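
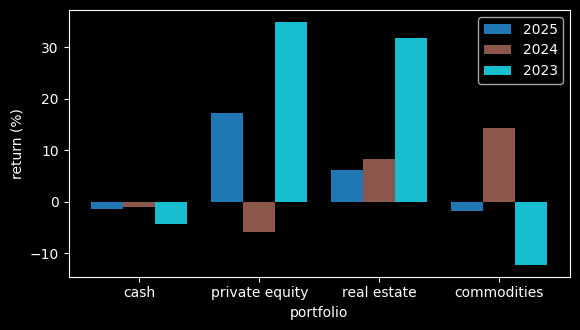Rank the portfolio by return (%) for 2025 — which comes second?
real estate

Top 3 for 2025: private equity ≈ 15, real estate ≈ 5, cash ≈ 0.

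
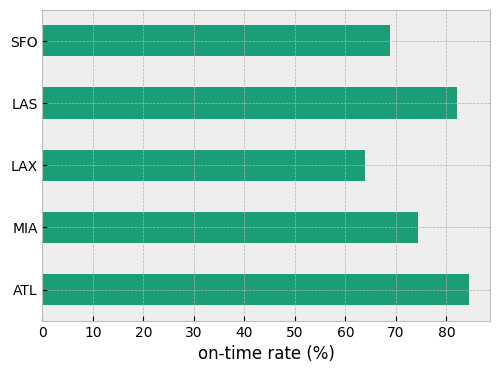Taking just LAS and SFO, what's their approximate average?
≈ 75

(80 + 70) / 2 ≈ 75.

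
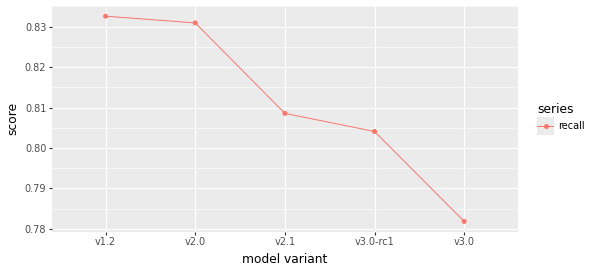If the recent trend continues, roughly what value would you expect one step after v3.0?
≈ 0.765

Last three: 0.81, 0.80, 0.78 → slope ≈ -0.015/step → next ≈ 0.765.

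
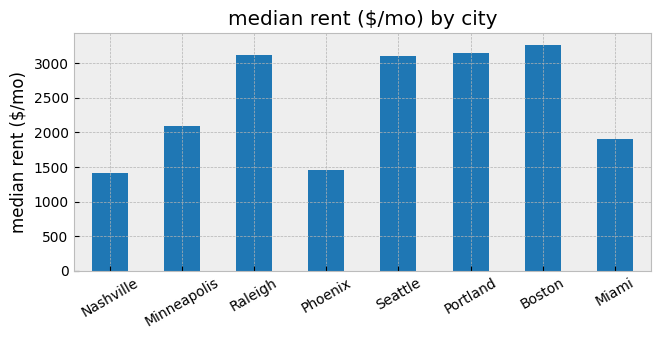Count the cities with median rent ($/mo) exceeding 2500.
4

Above 2500: Raleigh, Seattle, Portland, Boston.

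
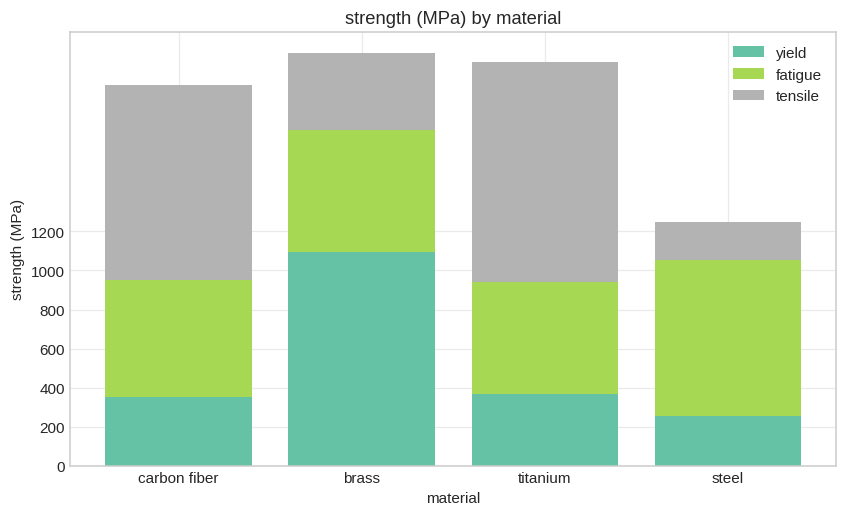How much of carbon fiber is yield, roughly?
yield top ≈ 400, bottom ≈ 0; segment ≈ 400.

≈ 400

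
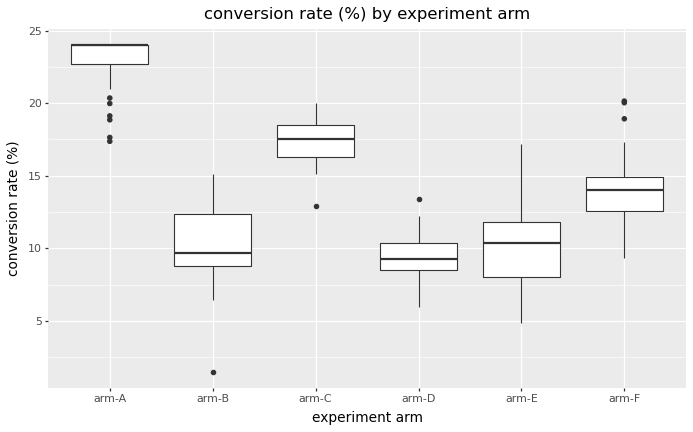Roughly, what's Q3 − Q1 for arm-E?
Q3 ≈ 12, Q1 ≈ 8; IQR ≈ 4.

≈ 4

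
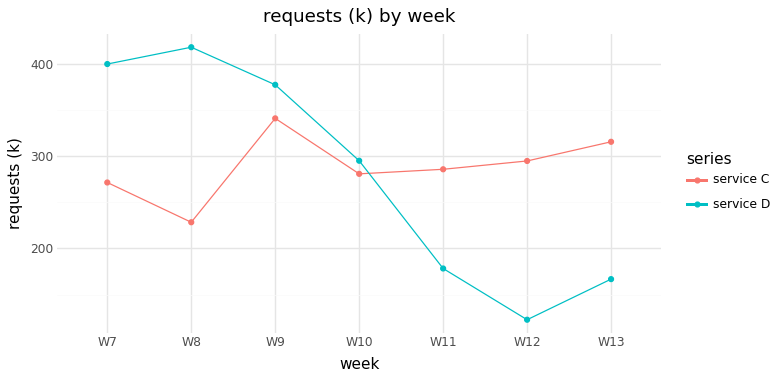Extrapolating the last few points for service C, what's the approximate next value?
Last three: 275, 300, 325 → slope ≈ 25/step → next ≈ 350.

≈ 350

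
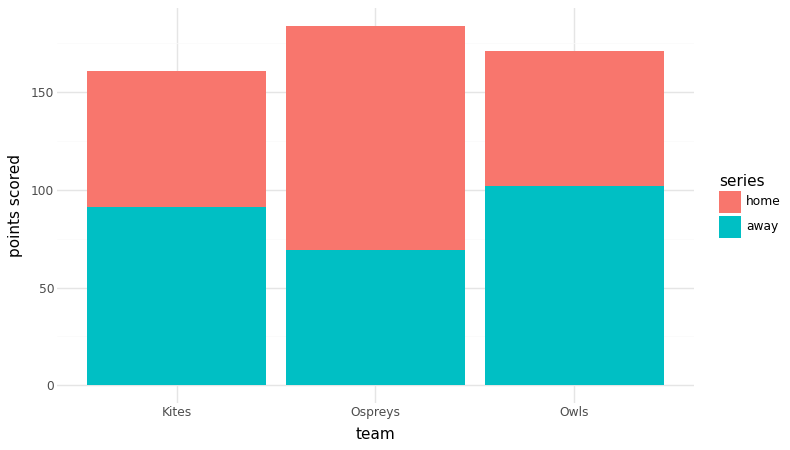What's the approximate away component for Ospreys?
≈ 60

away top ≈ 60, bottom ≈ 0; segment ≈ 60.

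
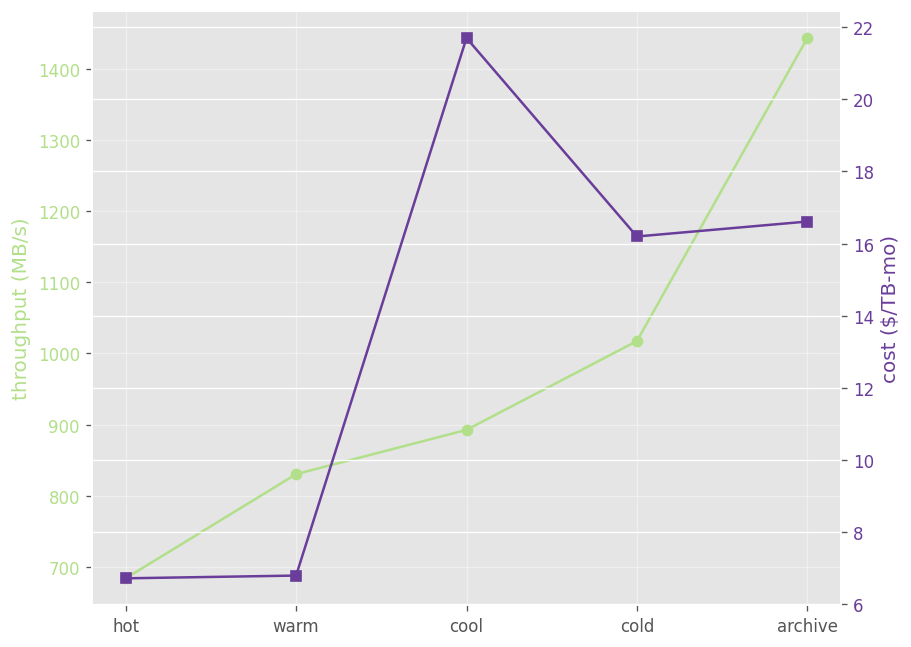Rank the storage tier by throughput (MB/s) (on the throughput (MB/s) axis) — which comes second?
Top 3 (on the throughput (MB/s) axis): archive ≈ 1400, cold ≈ 1000, cool ≈ 900.

cold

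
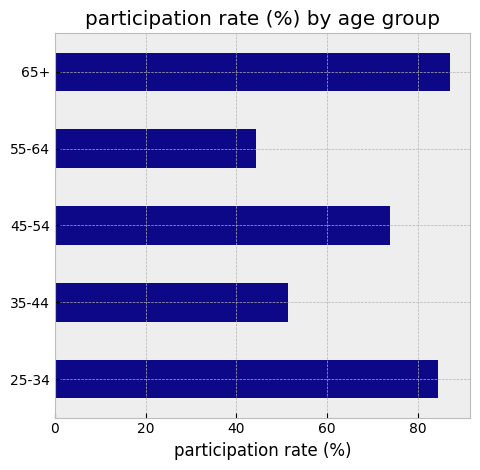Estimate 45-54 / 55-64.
≈ 1.75×

45-54 ≈ 70, 55-64 ≈ 40; 70/40 ≈ 1.75.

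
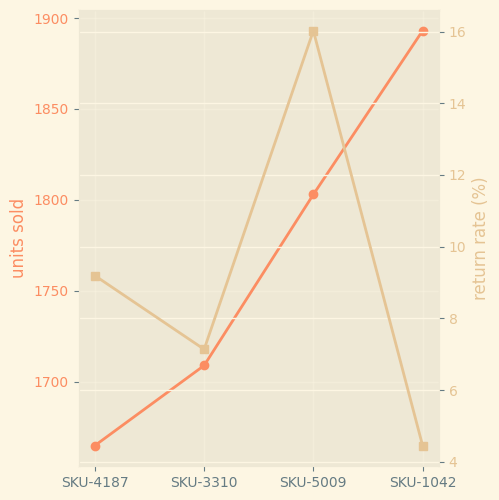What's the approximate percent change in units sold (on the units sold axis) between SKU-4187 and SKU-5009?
SKU-4187 ≈ 1660, SKU-5009 ≈ 1800; (1800 − 1660) / 1660 ≈ +8.4%.

≈ +8.4%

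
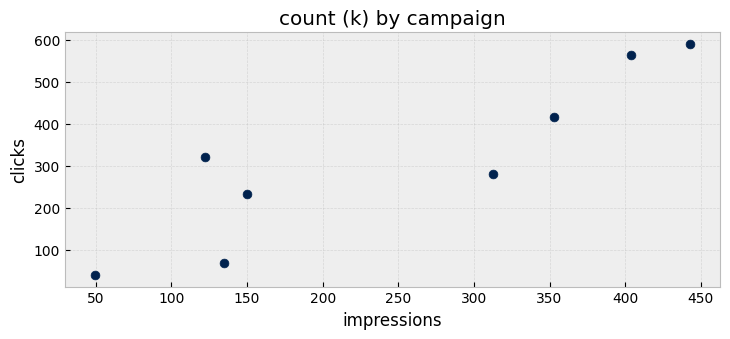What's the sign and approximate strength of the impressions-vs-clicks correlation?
Points are positively correlated; strong (|r| ≈ 0.9).

positive, strong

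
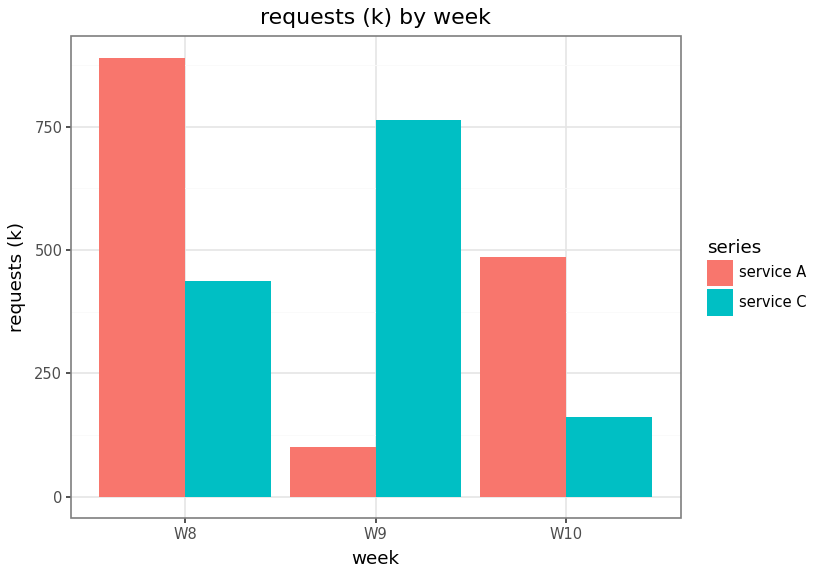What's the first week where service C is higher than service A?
W9

W8: service C ≈ 400 vs service A ≈ 900 (not yet); W9: service C ≈ 800 vs service A ≈ 100 (first crossover).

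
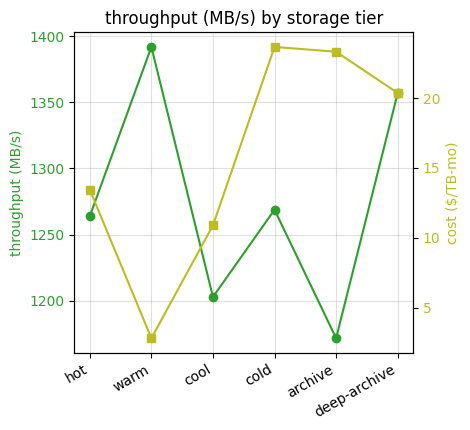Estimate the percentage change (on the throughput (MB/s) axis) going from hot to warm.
≈ +11.1%

hot ≈ 1260, warm ≈ 1400; (1400 − 1260) / 1260 ≈ +11.1%.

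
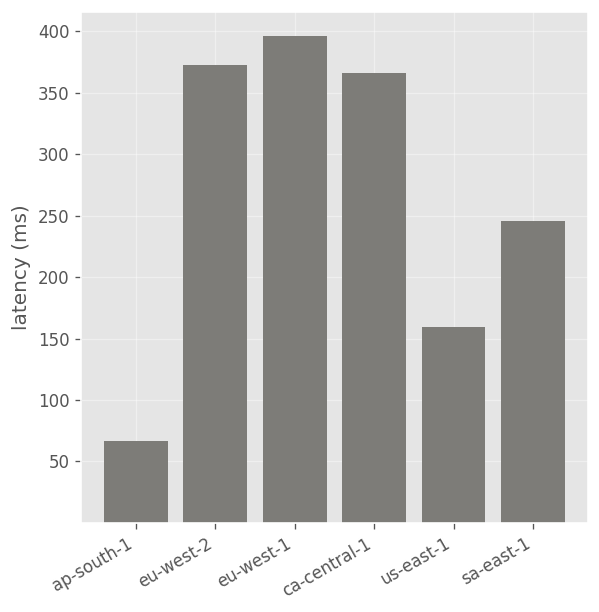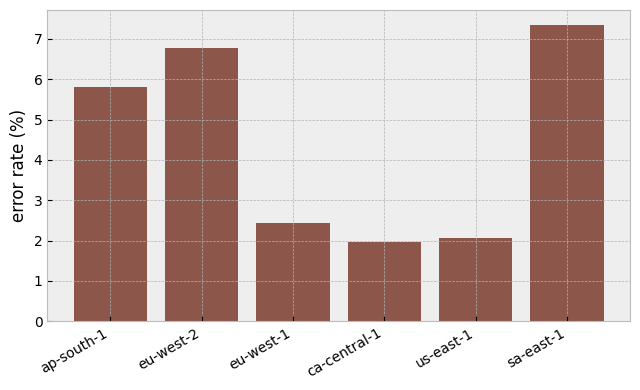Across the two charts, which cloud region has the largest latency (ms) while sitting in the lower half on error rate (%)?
Chart 2 median error rate (%) ≈ 4; below-median cloud regions: eu-west-1, ca-central-1, us-east-1. Among those, eu-west-1 has the highest latency (ms) (≈ 400).

eu-west-1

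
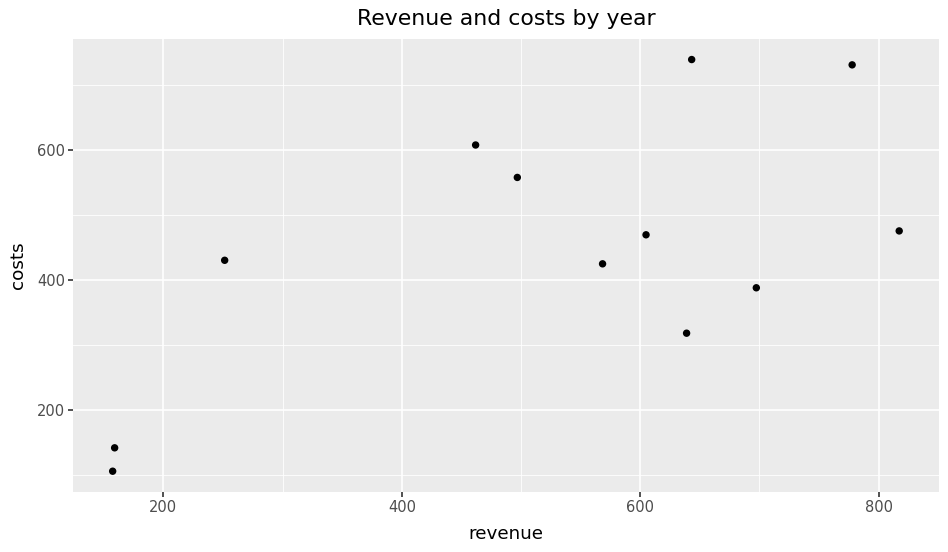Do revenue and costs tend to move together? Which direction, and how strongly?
positive, moderate

Points are positively correlated; moderate (|r| ≈ 0.6).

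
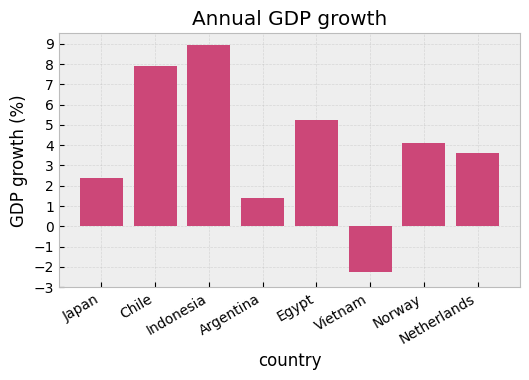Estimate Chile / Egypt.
Chile ≈ 8, Egypt ≈ 5; 8/5 ≈ 1.6.

≈ 1.6×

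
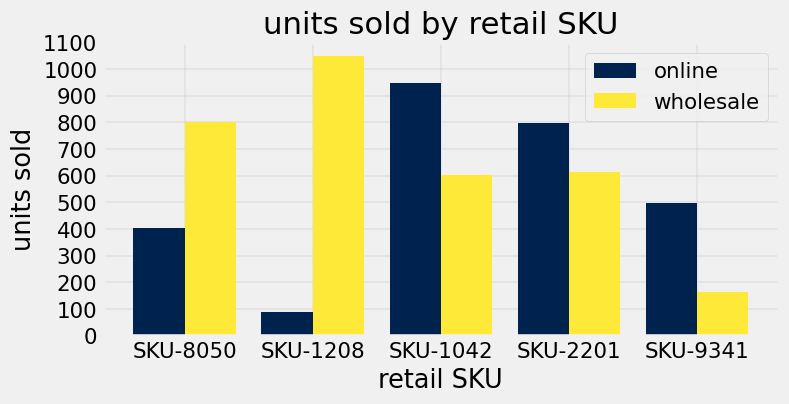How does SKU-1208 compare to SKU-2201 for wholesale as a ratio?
SKU-1208 ≈ 1000, SKU-2201 ≈ 600; 1000/600 ≈ 1.67.

≈ 1.67×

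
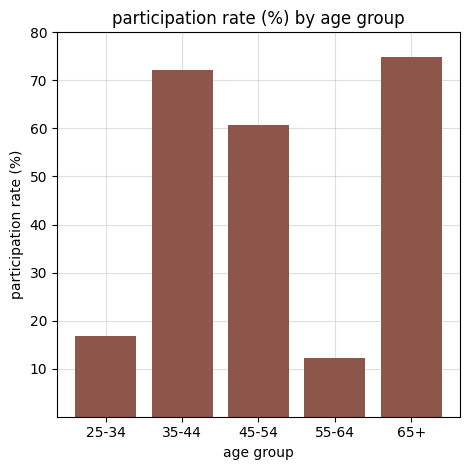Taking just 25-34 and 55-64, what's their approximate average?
≈ 15

(20 + 10) / 2 ≈ 15.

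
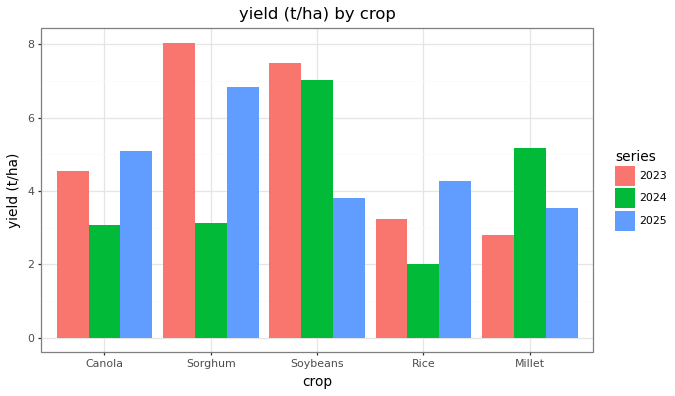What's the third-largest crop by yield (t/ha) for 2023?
Top 4 for 2023: Sorghum ≈ 8, Soybeans ≈ 7, Canola ≈ 5, Rice ≈ 3.

Canola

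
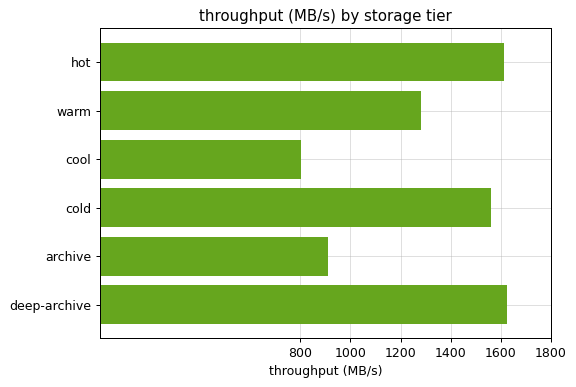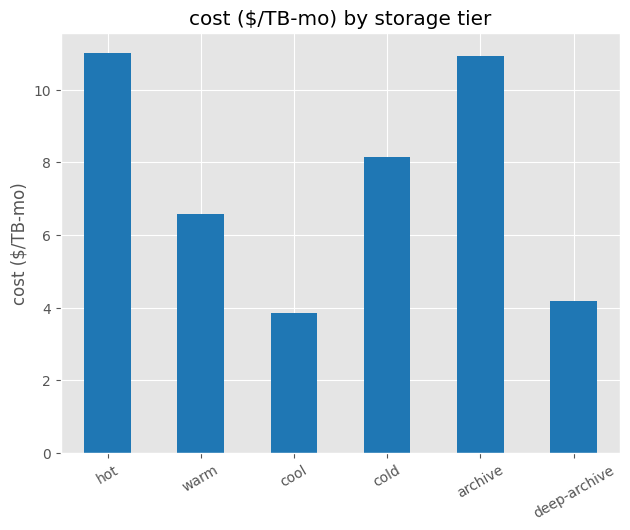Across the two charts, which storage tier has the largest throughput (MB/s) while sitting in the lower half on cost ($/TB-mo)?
Chart 2 median cost ($/TB-mo) ≈ 8; below-median storage tiers: warm, cool, deep-archive. Among those, deep-archive has the highest throughput (MB/s) (≈ 1600).

deep-archive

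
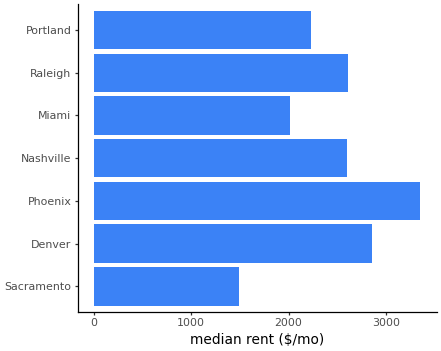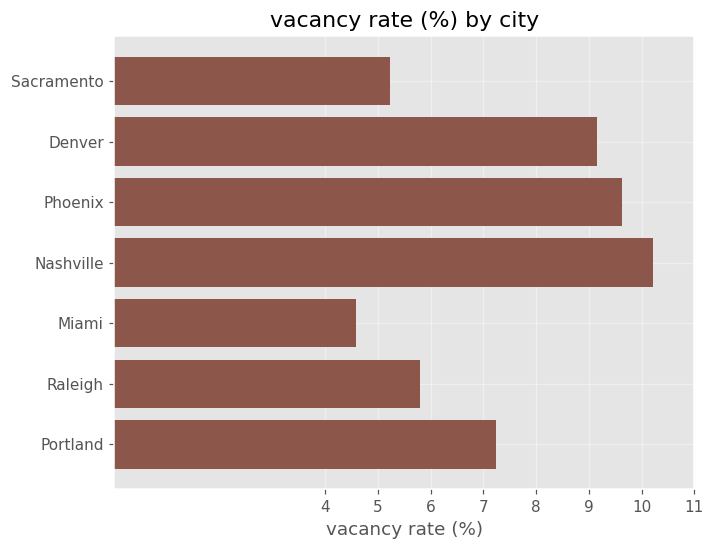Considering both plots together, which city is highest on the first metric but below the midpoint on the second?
Chart 2 median vacancy rate (%) ≈ 7; below-median cities: Sacramento, Miami, Raleigh. Among those, Raleigh has the highest median rent ($/mo) (≈ 2500).

Raleigh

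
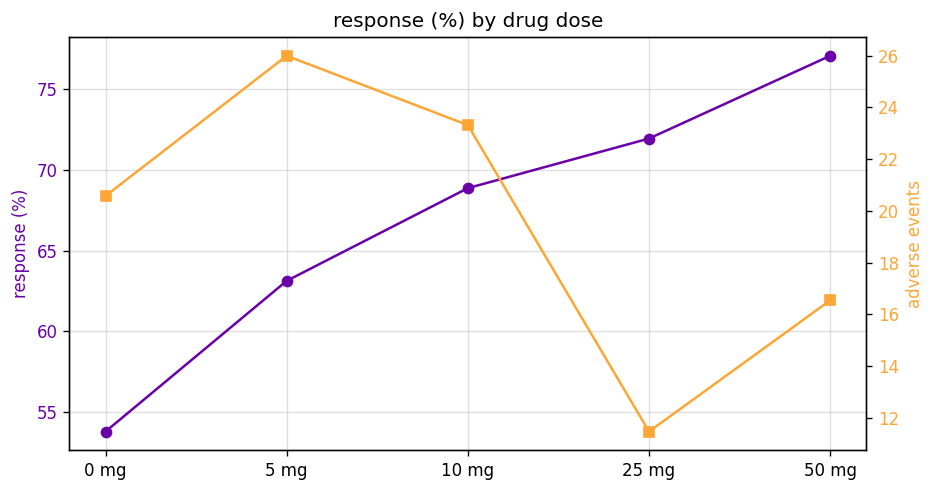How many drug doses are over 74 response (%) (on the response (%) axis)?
1

Above 74: 50 mg.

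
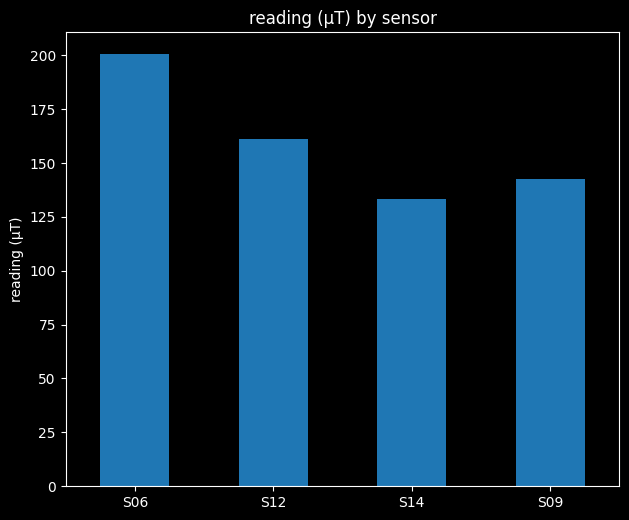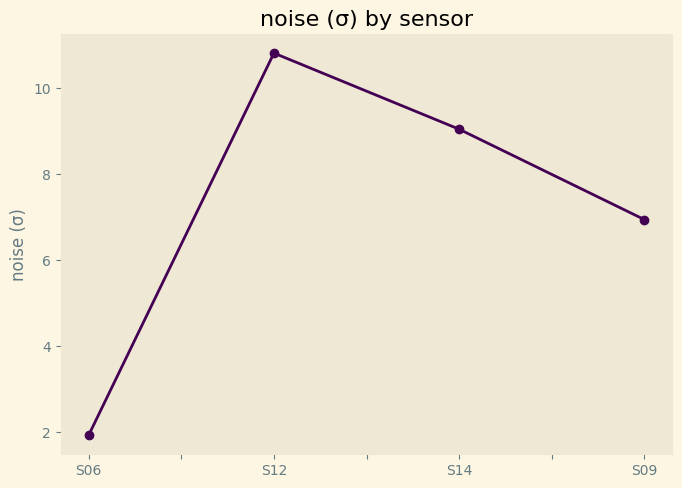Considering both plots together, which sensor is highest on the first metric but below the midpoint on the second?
Chart 2 median noise (σ) ≈ 8; below-median sensors: S06, S09. Among those, S06 has the highest reading (µT) (≈ 200).

S06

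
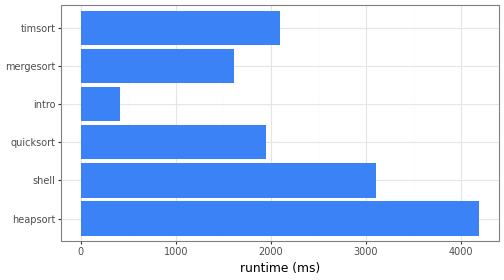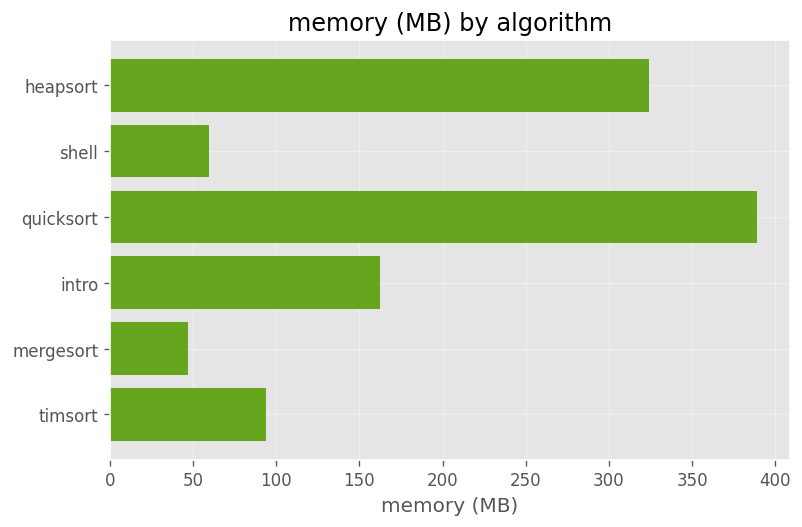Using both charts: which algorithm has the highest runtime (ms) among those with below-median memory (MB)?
Chart 2 median memory (MB) ≈ 150; below-median algorithms: shell, mergesort, timsort. Among those, shell has the highest runtime (ms) (≈ 3000).

shell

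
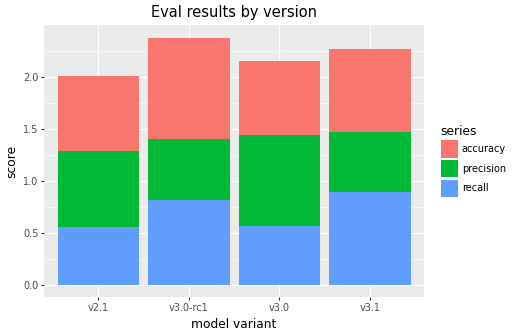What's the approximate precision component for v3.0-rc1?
≈ 0.6

precision top ≈ 1.4, bottom ≈ 0.8; segment ≈ 0.6.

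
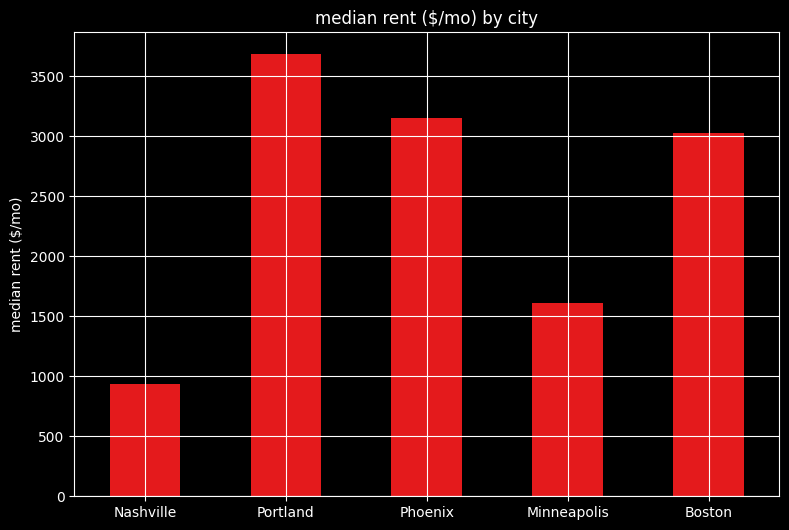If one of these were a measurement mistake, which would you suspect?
Nashville ≈ 1000; the rest sit between ≈ 1500 and ≈ 3500.

Nashville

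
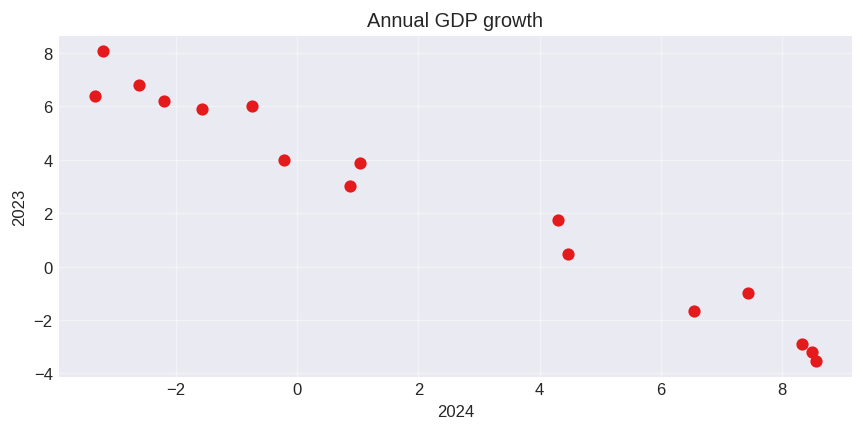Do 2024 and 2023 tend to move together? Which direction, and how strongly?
Points are negatively correlated; strong (|r| ≈ 1.0).

negative, strong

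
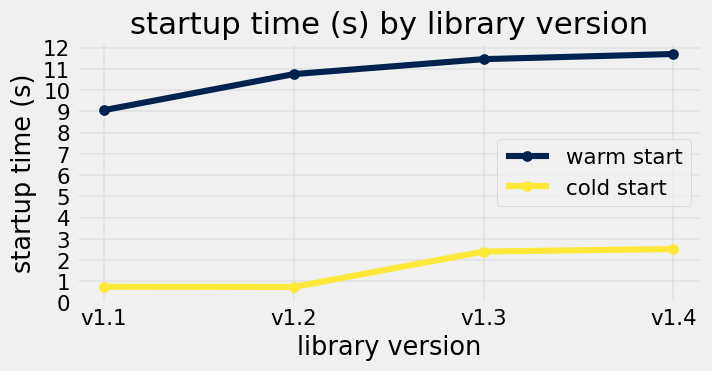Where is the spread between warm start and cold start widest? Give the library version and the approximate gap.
v1.2, ≈ 10 s

v1.2: warm start ≈ 11, cold start ≈ 1 → gap ≈ 10. Next-largest (v1.4) is only ≈ 9.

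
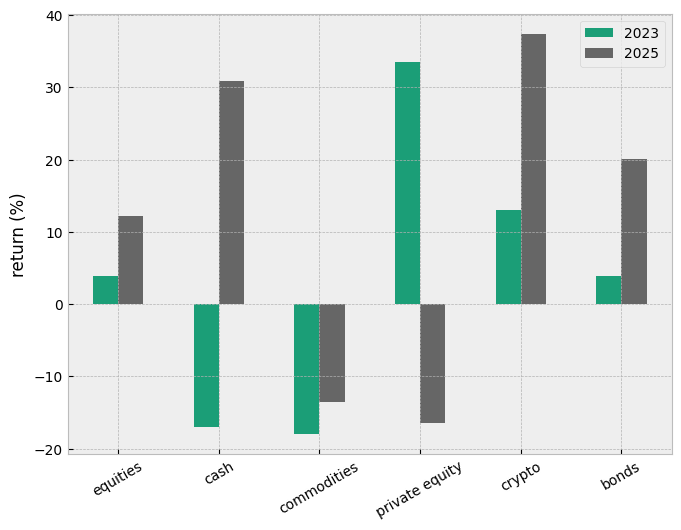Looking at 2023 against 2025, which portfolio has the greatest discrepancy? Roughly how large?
private equity: 2023 ≈ 35, 2025 ≈ -15 → gap ≈ 50. Next-largest (cash) is only ≈ 45.

private equity, ≈ 50 %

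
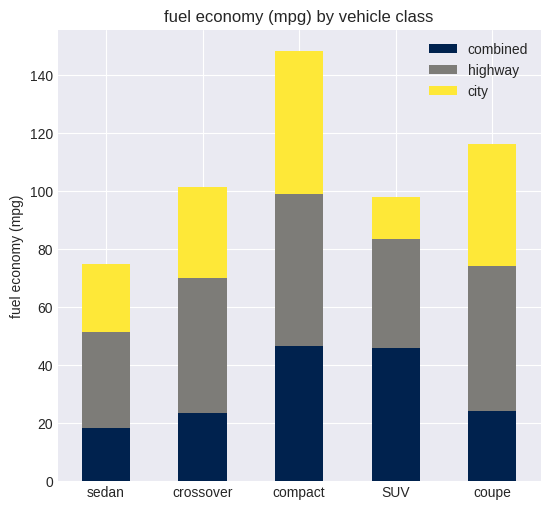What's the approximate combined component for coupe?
combined top ≈ 20, bottom ≈ 0; segment ≈ 20.

≈ 20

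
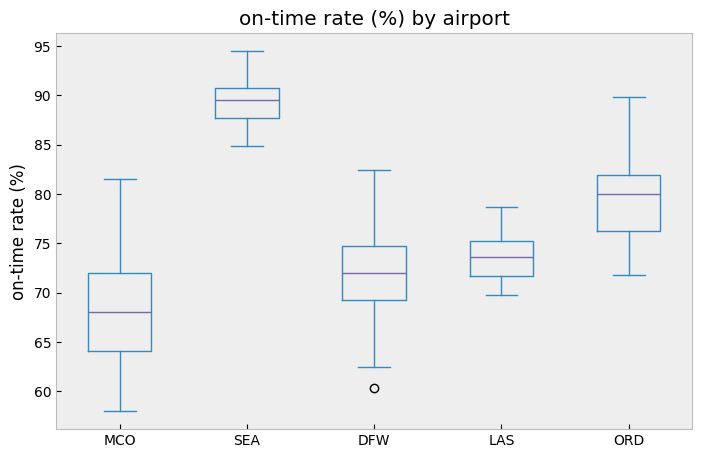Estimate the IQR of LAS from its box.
Q3 ≈ 76, Q1 ≈ 72; IQR ≈ 4.

≈ 4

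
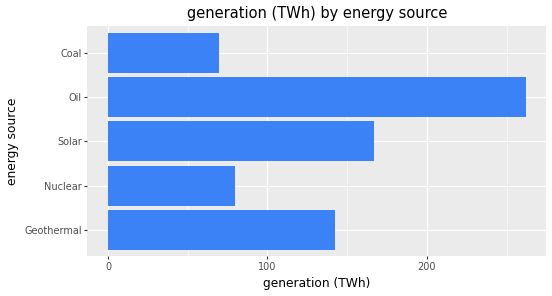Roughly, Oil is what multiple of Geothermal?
Oil ≈ 250, Geothermal ≈ 150; 250/150 ≈ 1.67.

≈ 1.67×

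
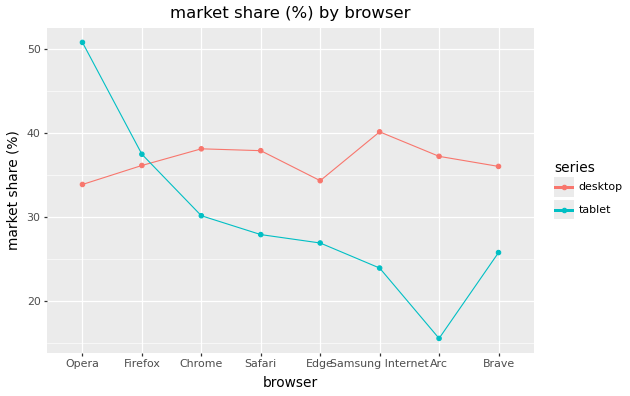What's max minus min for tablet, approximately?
≈ 35

Max Opera ≈ 50, min Arc ≈ 15; range ≈ 35.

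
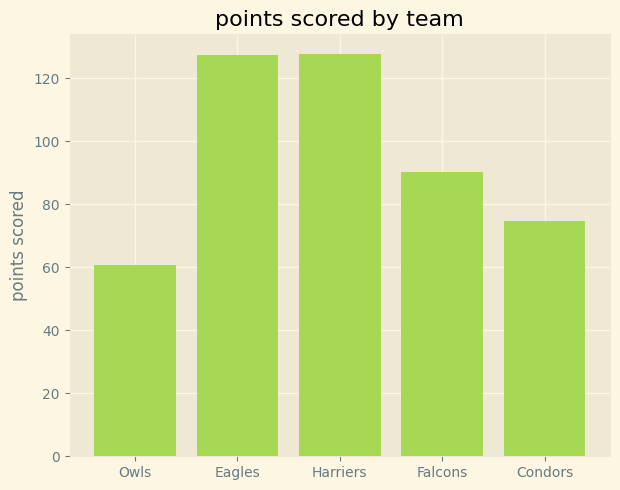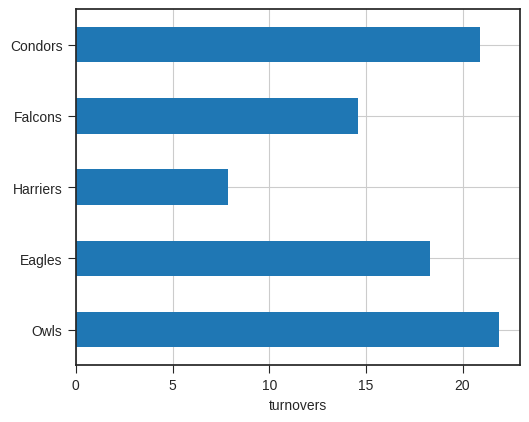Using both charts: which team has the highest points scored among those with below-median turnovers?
Harriers

Chart 2 median turnovers ≈ 20; below-median teams: Harriers, Falcons. Among those, Harriers has the highest points scored (≈ 120).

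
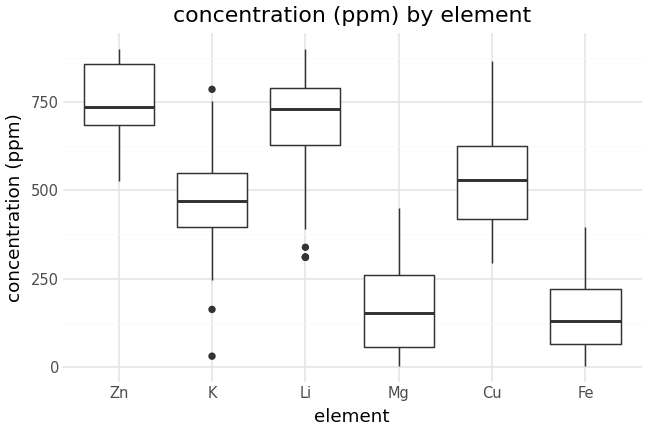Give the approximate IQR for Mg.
Q3 ≈ 300, Q1 ≈ 100; IQR ≈ 200.

≈ 200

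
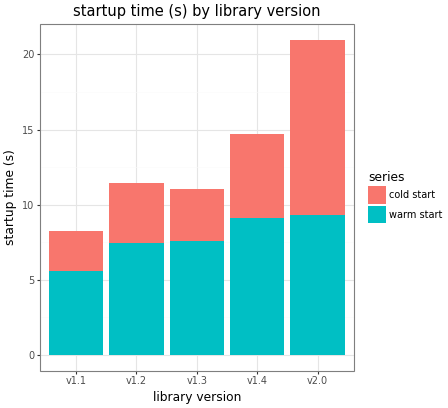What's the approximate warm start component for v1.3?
≈ 8

warm start top ≈ 8, bottom ≈ 0; segment ≈ 8.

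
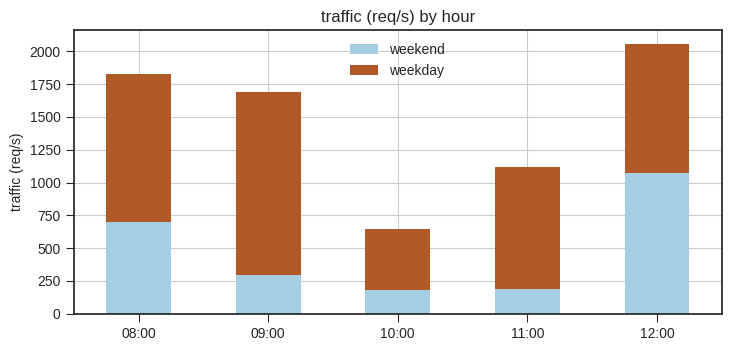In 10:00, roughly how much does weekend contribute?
weekend top ≈ 200, bottom ≈ 0; segment ≈ 200.

≈ 200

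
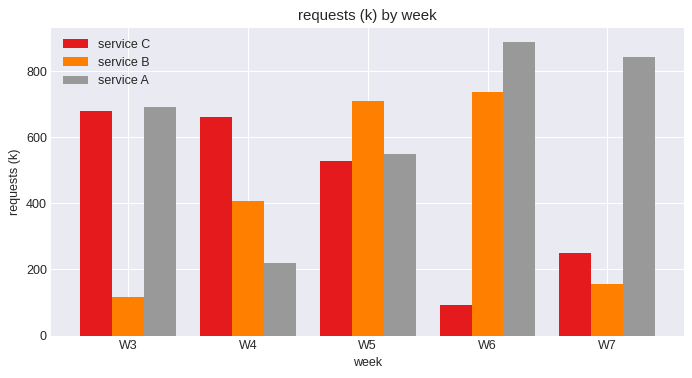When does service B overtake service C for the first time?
W5

W4: service B ≈ 400 vs service C ≈ 700 (not yet); W5: service B ≈ 700 vs service C ≈ 500 (first crossover).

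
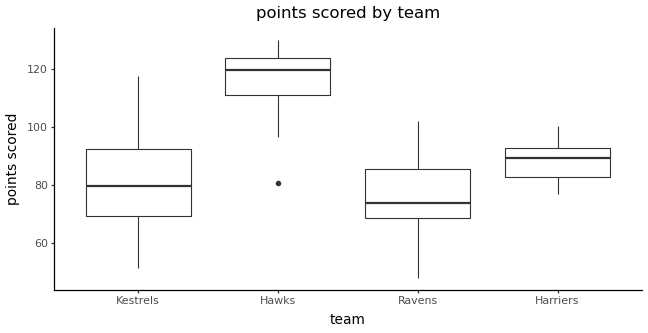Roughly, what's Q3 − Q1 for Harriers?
Q3 ≈ 95, Q1 ≈ 85; IQR ≈ 10.

≈ 10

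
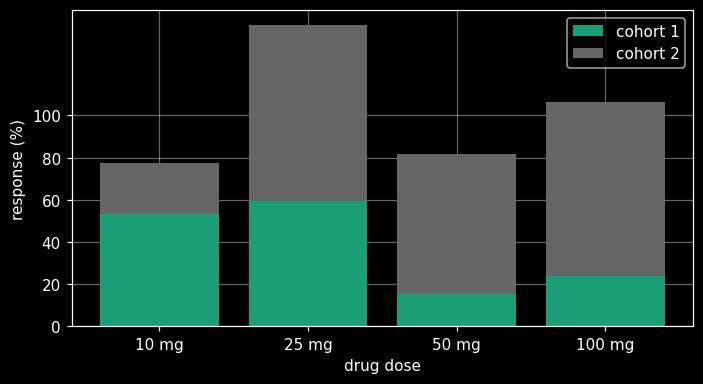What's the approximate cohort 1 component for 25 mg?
≈ 60

cohort 1 top ≈ 60, bottom ≈ 0; segment ≈ 60.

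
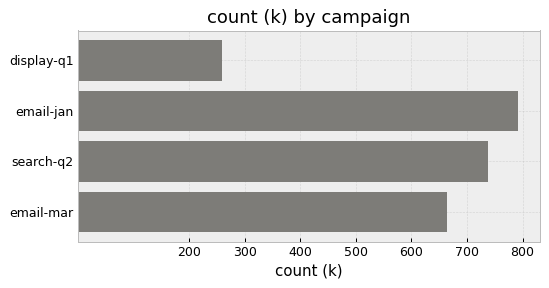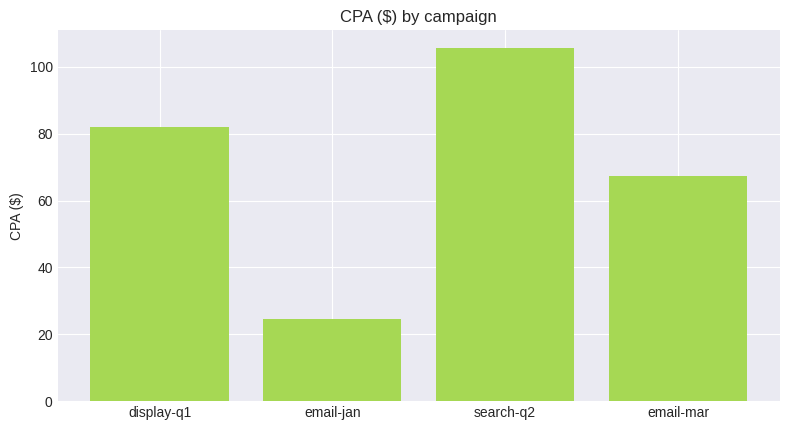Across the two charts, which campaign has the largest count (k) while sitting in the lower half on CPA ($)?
email-jan

Chart 2 median CPA ($) ≈ 70; below-median campaigns: email-jan, email-mar. Among those, email-jan has the highest count (k) (≈ 800).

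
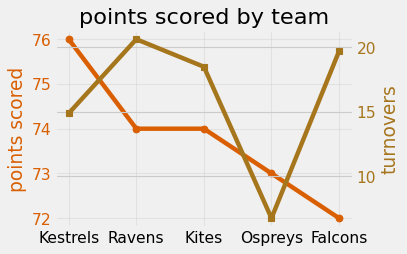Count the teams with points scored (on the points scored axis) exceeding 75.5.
1

Above 75.5: Kestrels.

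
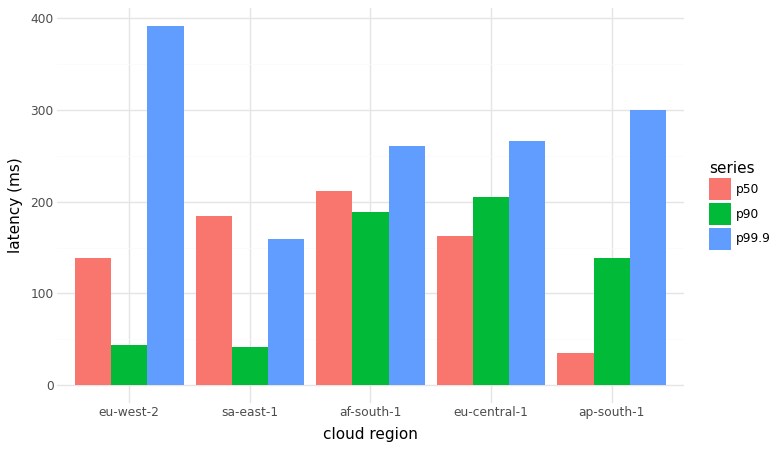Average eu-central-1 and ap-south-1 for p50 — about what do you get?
≈ 100

(150 + 50) / 2 ≈ 100.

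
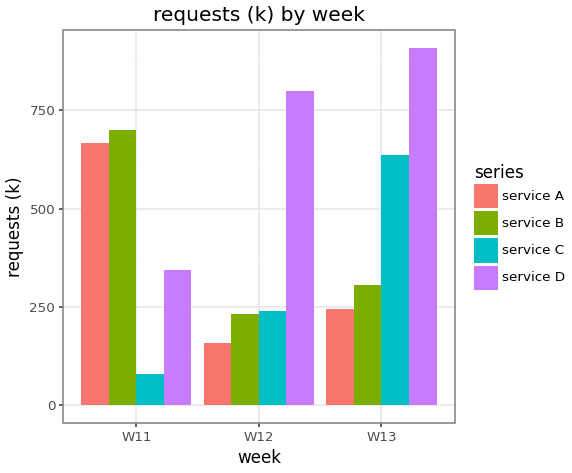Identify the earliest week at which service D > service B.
W12

W11: service D ≈ 300 vs service B ≈ 700 (not yet); W12: service D ≈ 800 vs service B ≈ 200 (first crossover).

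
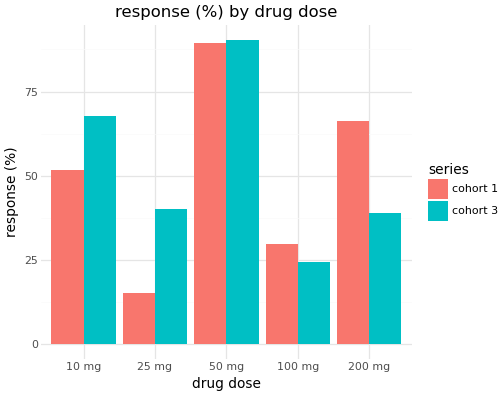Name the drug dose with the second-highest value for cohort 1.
200 mg

Top 3 for cohort 1: 50 mg ≈ 90, 200 mg ≈ 70, 10 mg ≈ 50.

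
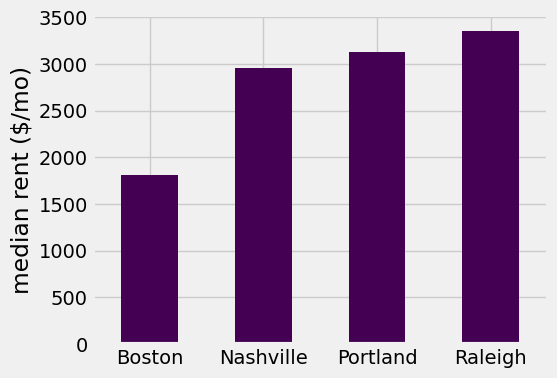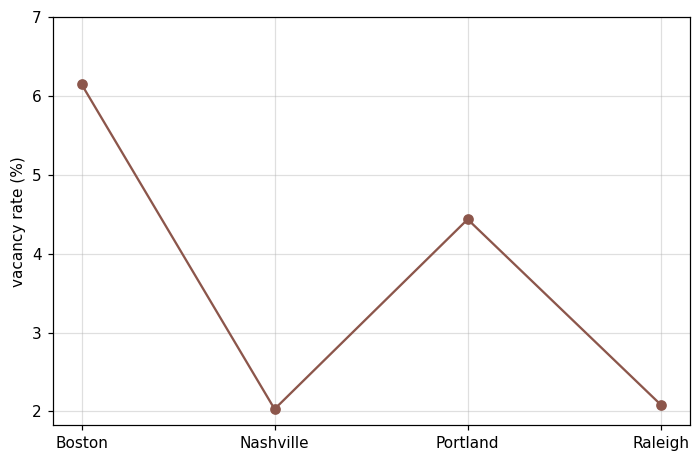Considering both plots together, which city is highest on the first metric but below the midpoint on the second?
Raleigh

Chart 2 median vacancy rate (%) ≈ 3; below-median cities: Nashville, Raleigh. Among those, Raleigh has the highest median rent ($/mo) (≈ 3500).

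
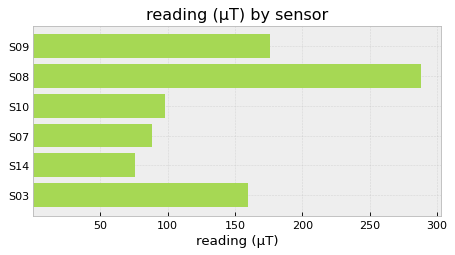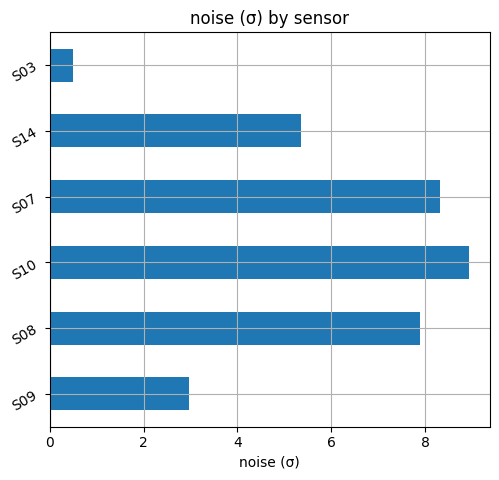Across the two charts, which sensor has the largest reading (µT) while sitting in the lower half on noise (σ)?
S09

Chart 2 median noise (σ) ≈ 7; below-median sensors: S09, S14, S03. Among those, S09 has the highest reading (µT) (≈ 200).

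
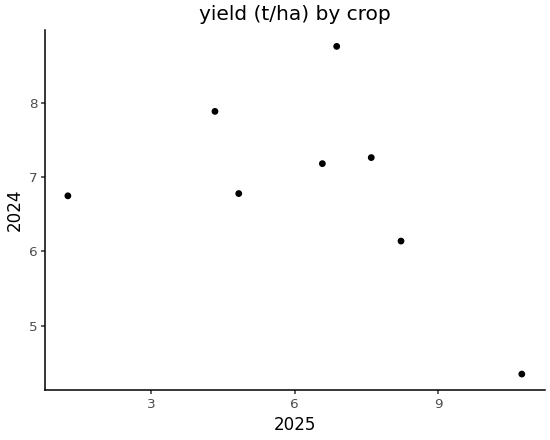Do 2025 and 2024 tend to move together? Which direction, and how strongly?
negative, moderate

Points are negatively correlated; moderate (|r| ≈ 0.5).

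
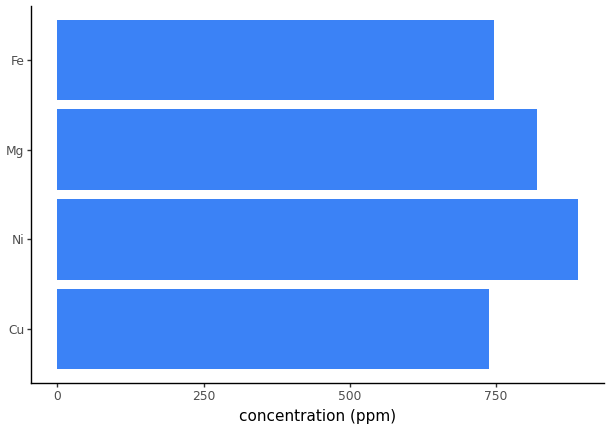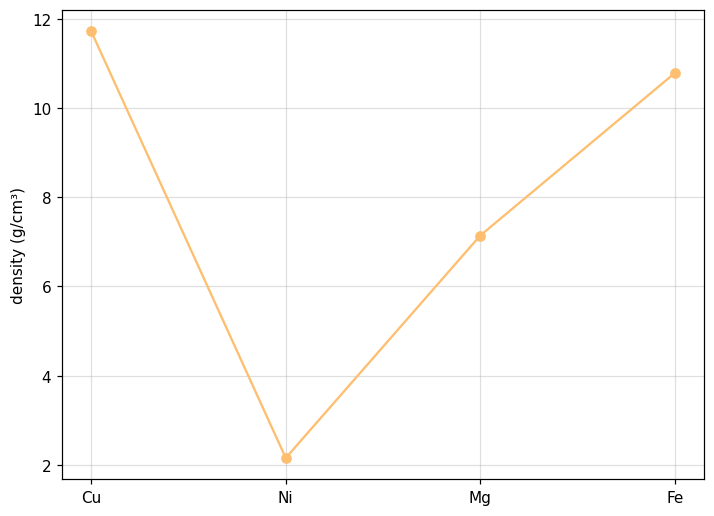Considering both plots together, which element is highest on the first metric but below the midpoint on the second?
Ni

Chart 2 median density (g/cm³) ≈ 8; below-median elements: Ni, Mg. Among those, Ni has the highest concentration (ppm) (≈ 900).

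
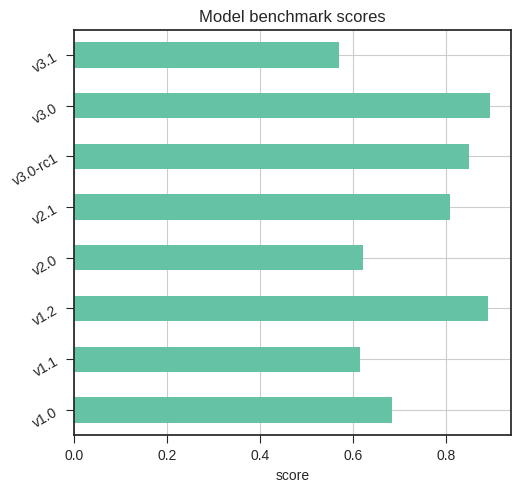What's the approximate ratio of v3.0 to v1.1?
v3.0 ≈ 0.9, v1.1 ≈ 0.6; 0.9/0.6 ≈ 1.5.

≈ 1.5×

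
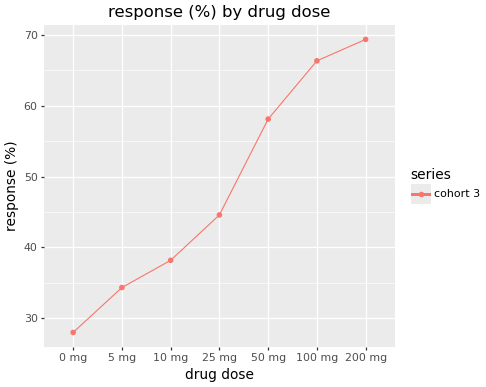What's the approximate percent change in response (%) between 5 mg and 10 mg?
5 mg ≈ 35, 10 mg ≈ 40; (40 − 35) / 35 ≈ +14.3%.

≈ +14.3%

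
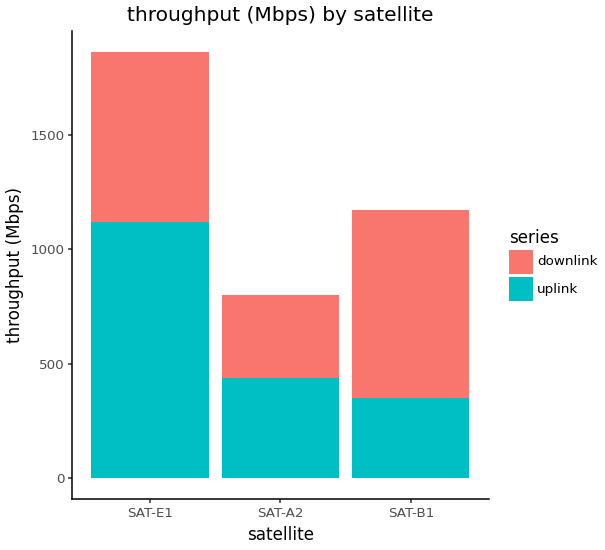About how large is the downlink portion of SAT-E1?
≈ 600

downlink top ≈ 1800, bottom ≈ 1200; segment ≈ 600.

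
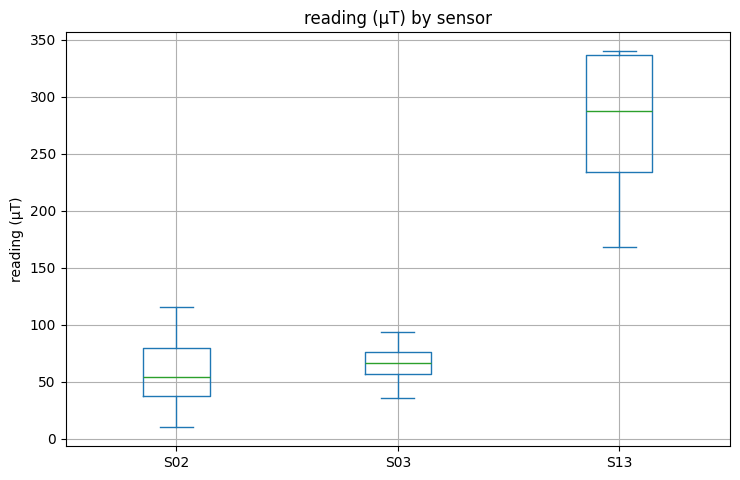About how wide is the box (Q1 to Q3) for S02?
Q3 ≈ 80, Q1 ≈ 40; IQR ≈ 40.

≈ 40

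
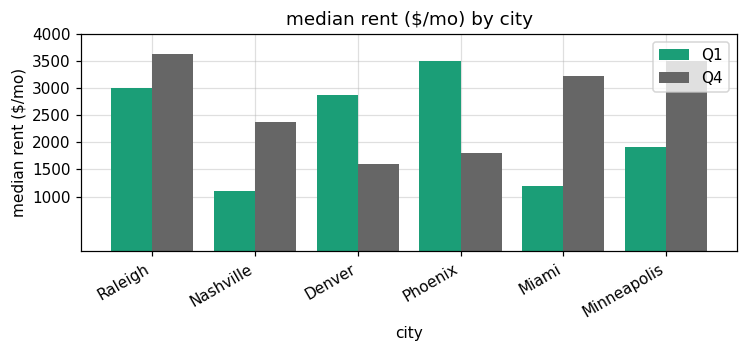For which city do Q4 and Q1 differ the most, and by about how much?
Miami, ≈ 2000 $/mo

Miami: Q4 ≈ 3000, Q1 ≈ 1000 → gap ≈ 2000. Next-largest (Phoenix) is only ≈ 1500.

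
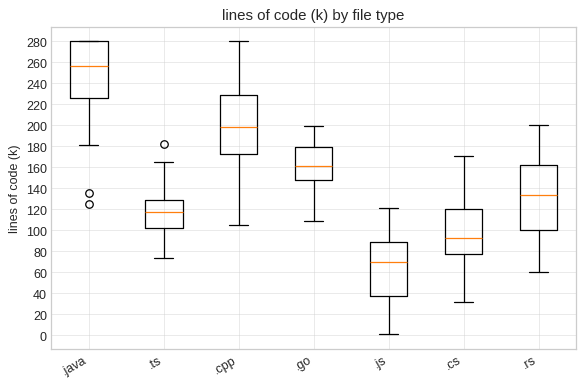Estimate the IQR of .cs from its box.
Q3 ≈ 120, Q1 ≈ 80; IQR ≈ 40.

≈ 40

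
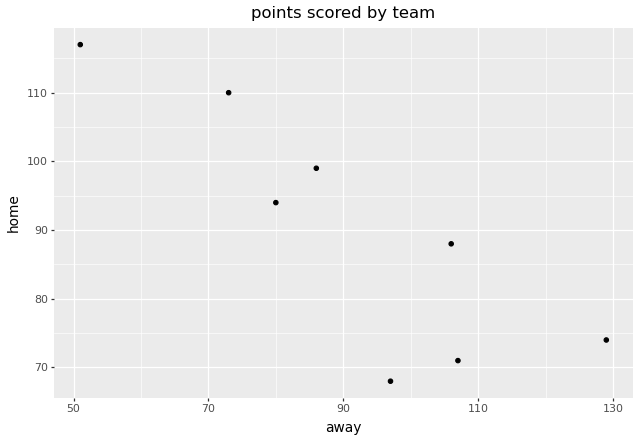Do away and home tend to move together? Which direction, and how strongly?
negative, strong

Points are negatively correlated; strong (|r| ≈ 0.8).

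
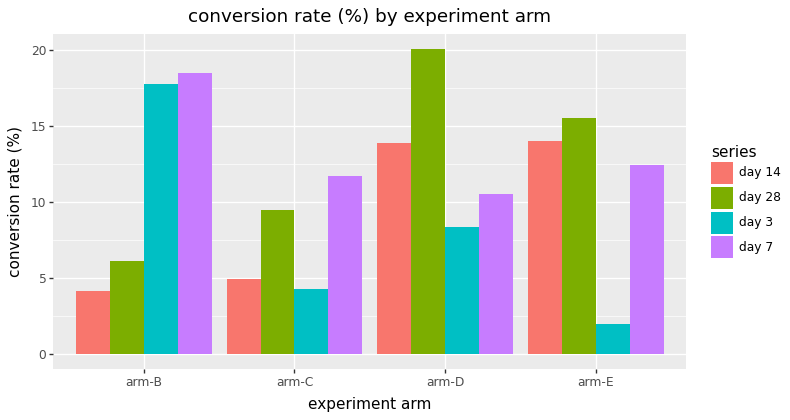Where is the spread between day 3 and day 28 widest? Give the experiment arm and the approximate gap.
arm-E, ≈ 14 %

arm-E: day 3 ≈ 2, day 28 ≈ 16 → gap ≈ 14. Next-largest (arm-D) is only ≈ 12.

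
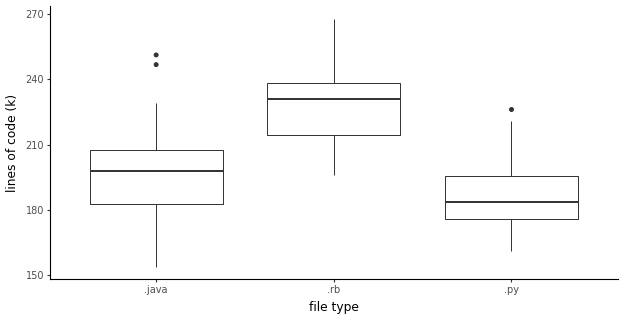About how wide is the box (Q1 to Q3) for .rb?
≈ 25

Q3 ≈ 240, Q1 ≈ 215; IQR ≈ 25.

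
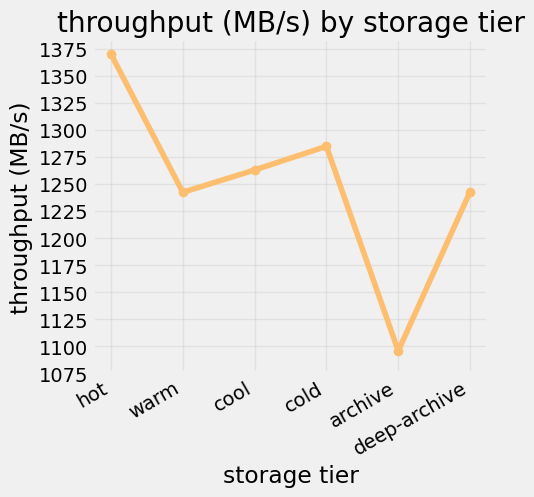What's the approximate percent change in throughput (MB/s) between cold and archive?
≈ -13.7%

cold ≈ 1275, archive ≈ 1100; (1100 − 1275) / 1275 ≈ -13.7%.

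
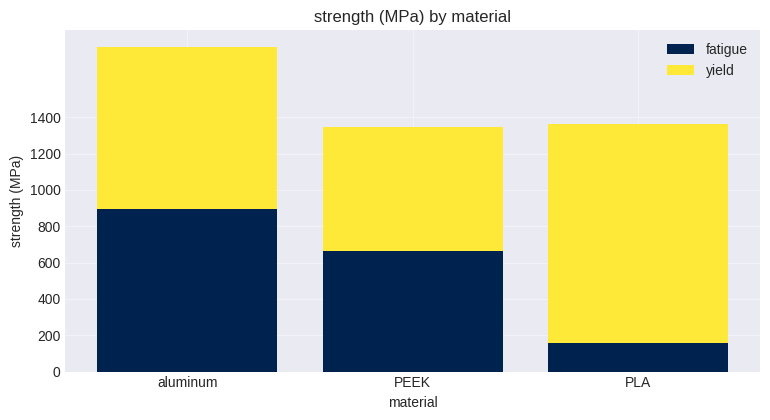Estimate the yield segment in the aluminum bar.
≈ 1000

yield top ≈ 1800, bottom ≈ 800; segment ≈ 1000.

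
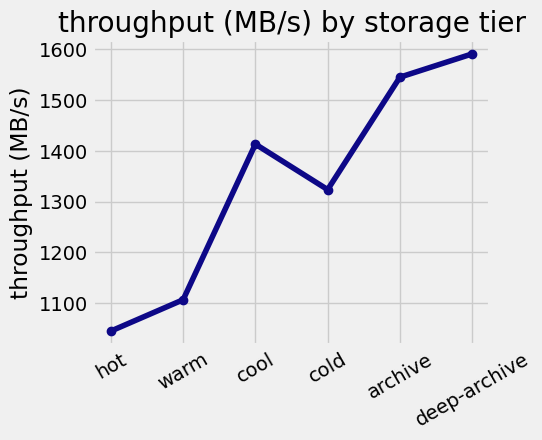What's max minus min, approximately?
≈ 550

Max deep-archive ≈ 1600, min hot ≈ 1050; range ≈ 550.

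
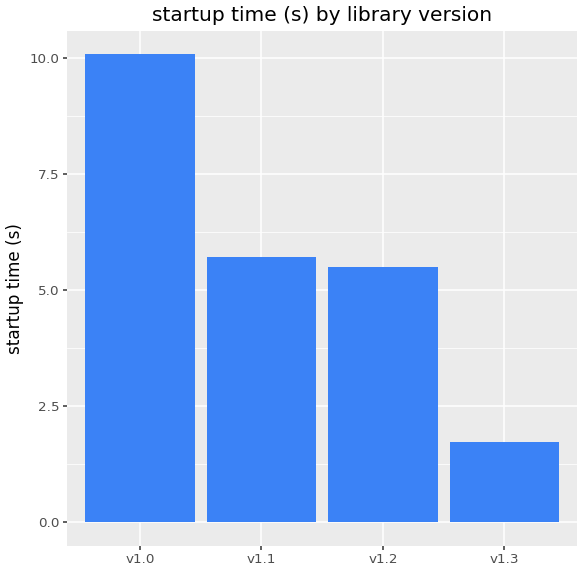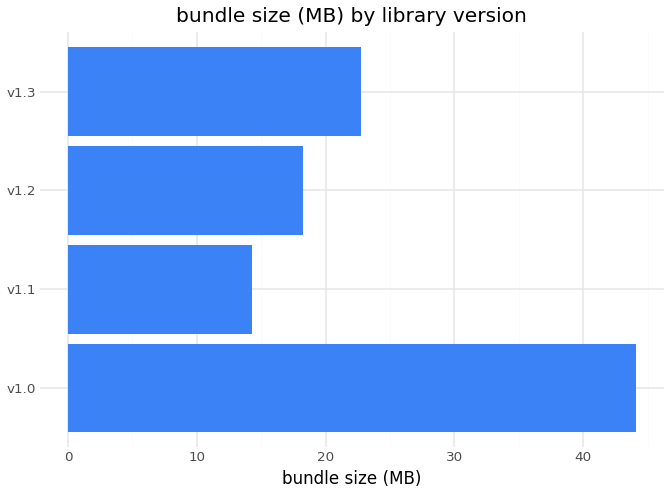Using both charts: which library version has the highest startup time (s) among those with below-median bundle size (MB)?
v1.1

Chart 2 median bundle size (MB) ≈ 20; below-median library versions: v1.1, v1.2. Among those, v1.1 has the highest startup time (s) (≈ 6).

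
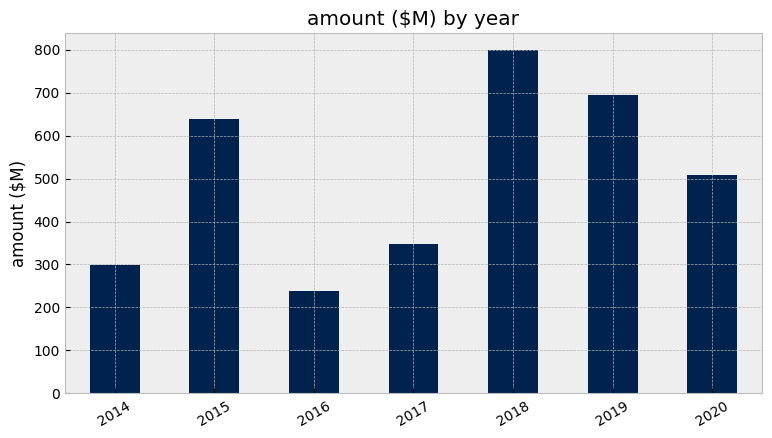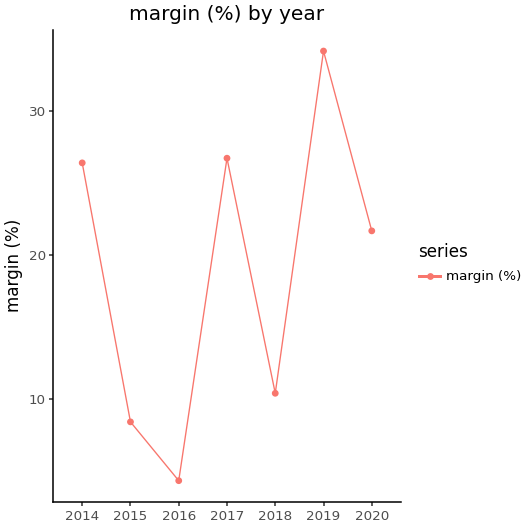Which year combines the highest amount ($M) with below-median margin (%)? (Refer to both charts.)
2018

Chart 2 median margin (%) ≈ 20; below-median years: 2015, 2016, 2018. Among those, 2018 has the highest amount ($M) (≈ 800).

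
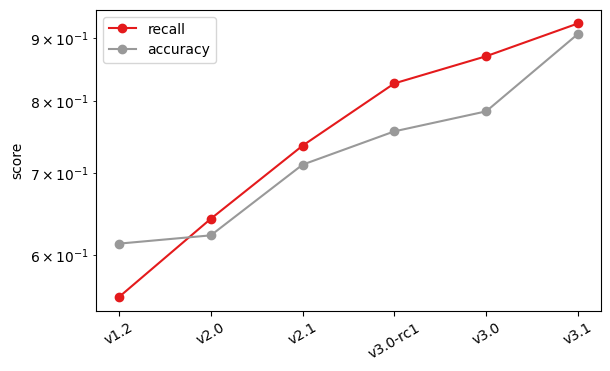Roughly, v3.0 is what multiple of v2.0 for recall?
v3.0 ≈ 0.85, v2.0 ≈ 0.65; 0.85/0.65 ≈ 1.31.

≈ 1.31×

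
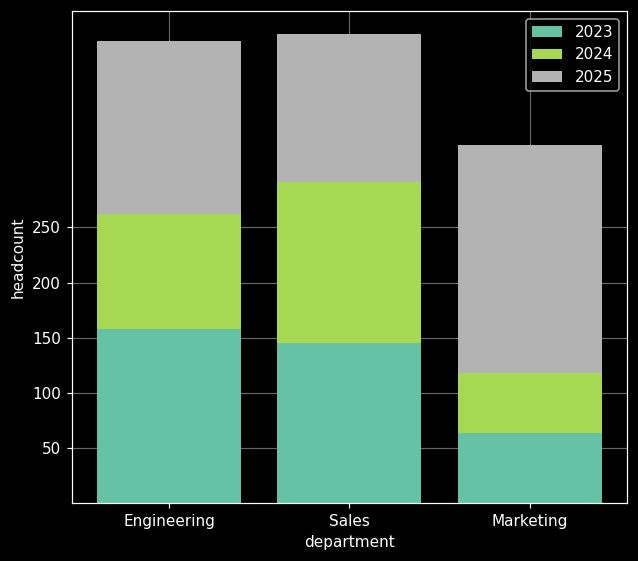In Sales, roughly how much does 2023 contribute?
≈ 150

2023 top ≈ 150, bottom ≈ 0; segment ≈ 150.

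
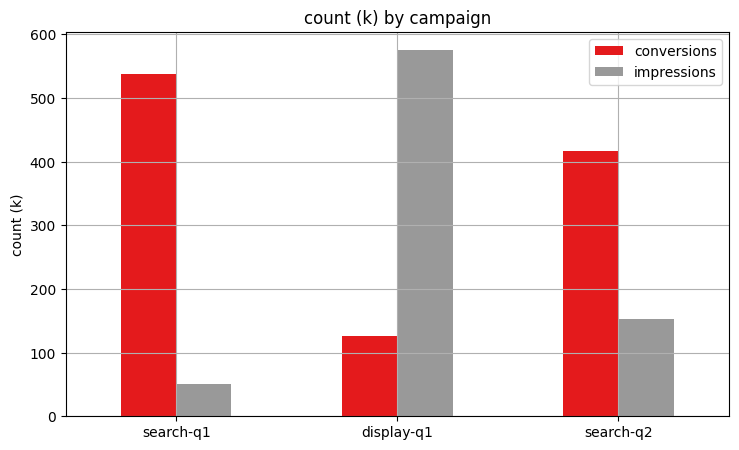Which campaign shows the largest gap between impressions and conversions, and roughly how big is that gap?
search-q1: impressions ≈ 50, conversions ≈ 550 → gap ≈ 500. Next-largest (display-q1) is only ≈ 450.

search-q1, ≈ 500 k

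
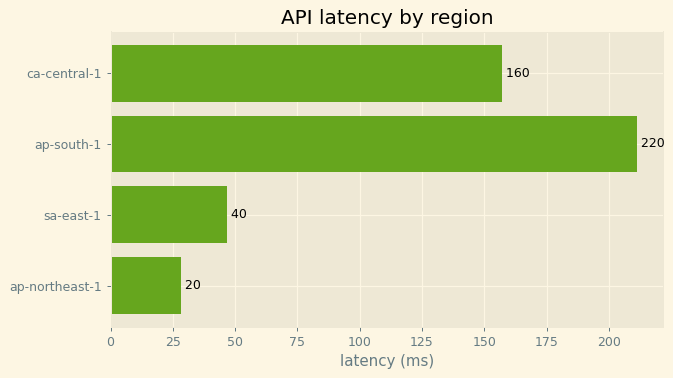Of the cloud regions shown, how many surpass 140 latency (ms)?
Above 140: ca-central-1, ap-south-1.

2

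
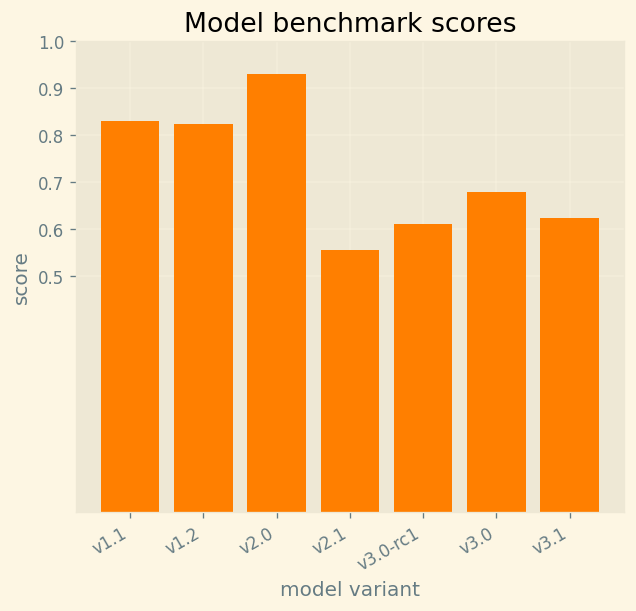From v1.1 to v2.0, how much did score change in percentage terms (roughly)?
v1.1 ≈ 0.8, v2.0 ≈ 0.9; (0.9 − 0.8) / 0.8 ≈ +12.5%.

≈ +12.5%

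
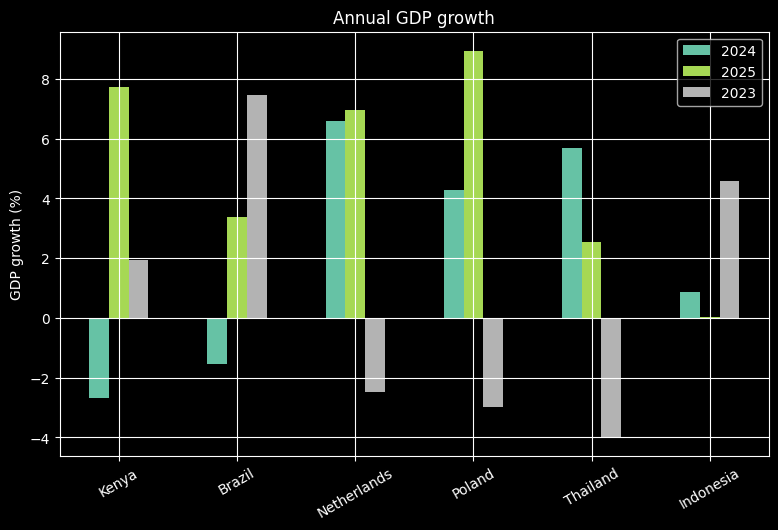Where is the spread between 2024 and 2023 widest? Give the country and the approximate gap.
Thailand, ≈ 10 %

Thailand: 2024 ≈ 6, 2023 ≈ -4 → gap ≈ 10. Next-largest (Netherlands) is only ≈ 8.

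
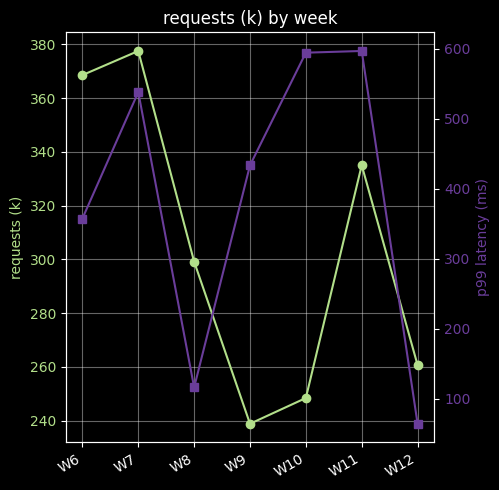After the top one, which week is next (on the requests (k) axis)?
W6

Top 3 (on the requests (k) axis): W7 ≈ 380, W6 ≈ 360, W11 ≈ 340.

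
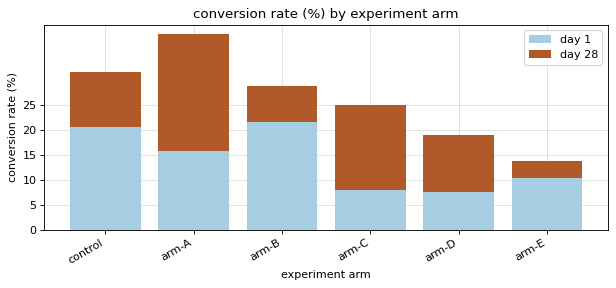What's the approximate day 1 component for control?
≈ 20

day 1 top ≈ 20, bottom ≈ 0; segment ≈ 20.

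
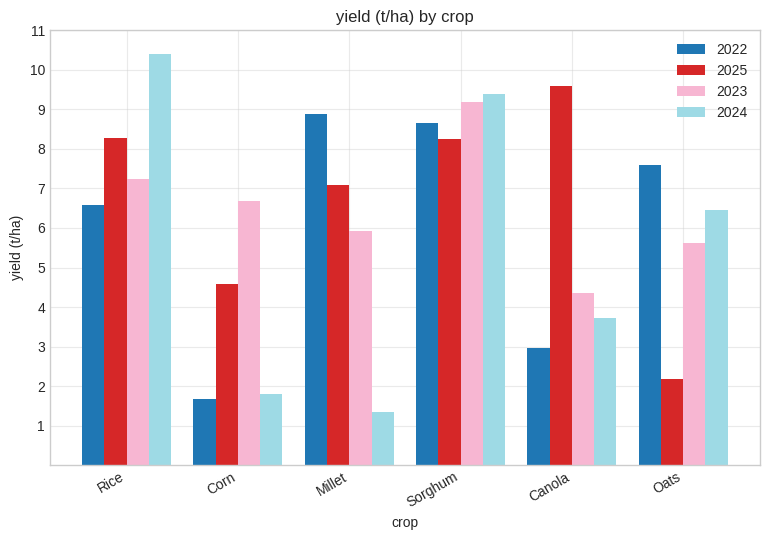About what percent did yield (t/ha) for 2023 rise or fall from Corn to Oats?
Corn ≈ 7, Oats ≈ 6; (6 − 7) / 7 ≈ -14.3%.

≈ -14.3%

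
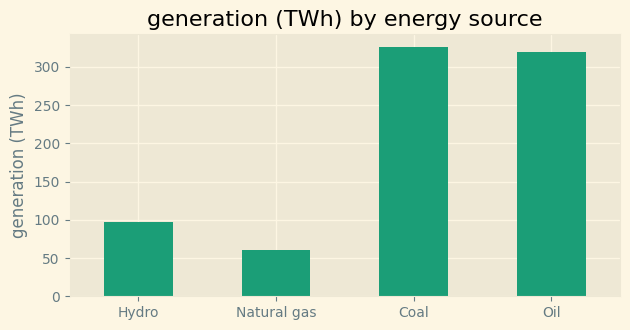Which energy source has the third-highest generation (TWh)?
Hydro

Top 4: Coal ≈ 350, Oil ≈ 300, Hydro ≈ 100, Natural gas ≈ 50.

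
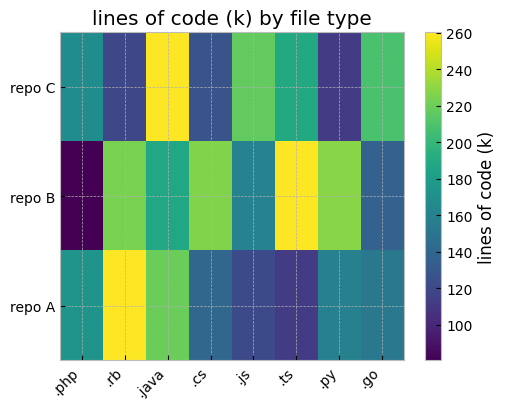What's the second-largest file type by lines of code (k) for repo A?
Top 3 for repo A: .rb ≈ 260, .java ≈ 220, .php ≈ 180.

.java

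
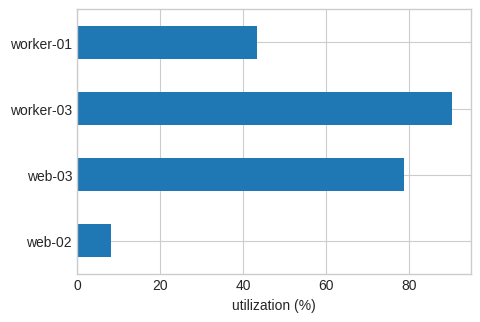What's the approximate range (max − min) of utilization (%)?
Max worker-03 ≈ 90, min web-02 ≈ 10; range ≈ 80.

≈ 80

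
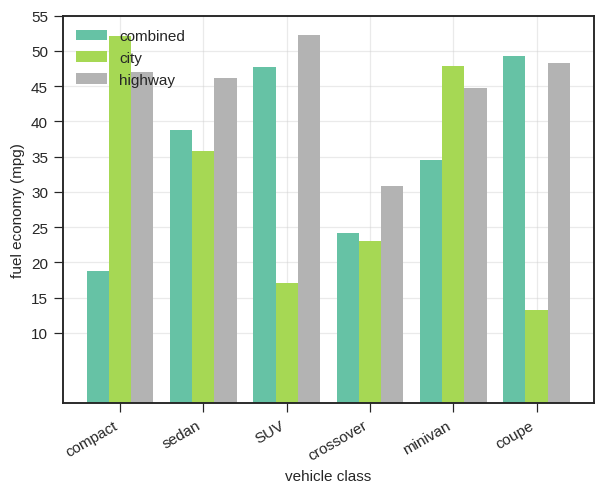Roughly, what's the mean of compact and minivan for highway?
(45 + 45) / 2 ≈ 45.

≈ 45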